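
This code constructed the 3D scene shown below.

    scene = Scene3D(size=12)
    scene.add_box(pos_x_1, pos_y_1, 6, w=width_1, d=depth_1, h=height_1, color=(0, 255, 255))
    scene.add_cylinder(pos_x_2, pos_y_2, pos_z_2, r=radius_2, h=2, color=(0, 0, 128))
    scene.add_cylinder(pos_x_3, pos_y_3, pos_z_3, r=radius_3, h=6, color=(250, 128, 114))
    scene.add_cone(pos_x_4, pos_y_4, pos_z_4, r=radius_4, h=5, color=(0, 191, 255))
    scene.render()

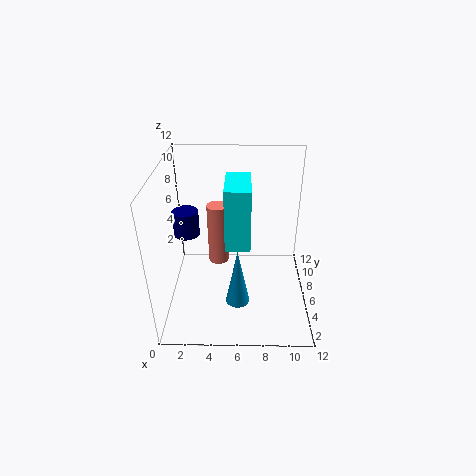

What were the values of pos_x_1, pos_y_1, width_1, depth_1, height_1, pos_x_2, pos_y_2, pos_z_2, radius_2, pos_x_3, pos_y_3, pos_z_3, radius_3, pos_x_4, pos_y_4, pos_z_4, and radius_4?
pos_x_1 = 5
pos_y_1 = 4
width_1 = 2
depth_1 = 4
height_1 = 5
pos_x_2 = 2
pos_y_2 = 5
pos_z_2 = 7
radius_2 = 1
pos_x_3 = 4
pos_y_3 = 10
pos_z_3 = 1
radius_3 = 1
pos_x_4 = 6
pos_y_4 = 4
pos_z_4 = 1
radius_4 = 1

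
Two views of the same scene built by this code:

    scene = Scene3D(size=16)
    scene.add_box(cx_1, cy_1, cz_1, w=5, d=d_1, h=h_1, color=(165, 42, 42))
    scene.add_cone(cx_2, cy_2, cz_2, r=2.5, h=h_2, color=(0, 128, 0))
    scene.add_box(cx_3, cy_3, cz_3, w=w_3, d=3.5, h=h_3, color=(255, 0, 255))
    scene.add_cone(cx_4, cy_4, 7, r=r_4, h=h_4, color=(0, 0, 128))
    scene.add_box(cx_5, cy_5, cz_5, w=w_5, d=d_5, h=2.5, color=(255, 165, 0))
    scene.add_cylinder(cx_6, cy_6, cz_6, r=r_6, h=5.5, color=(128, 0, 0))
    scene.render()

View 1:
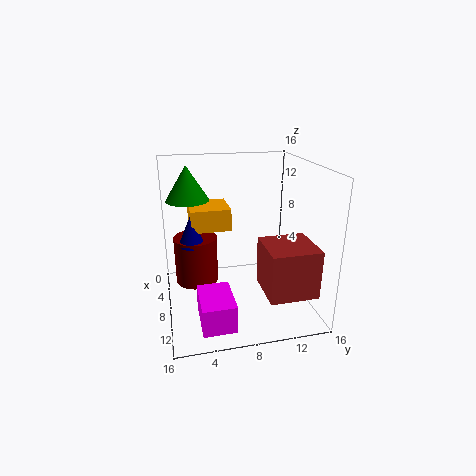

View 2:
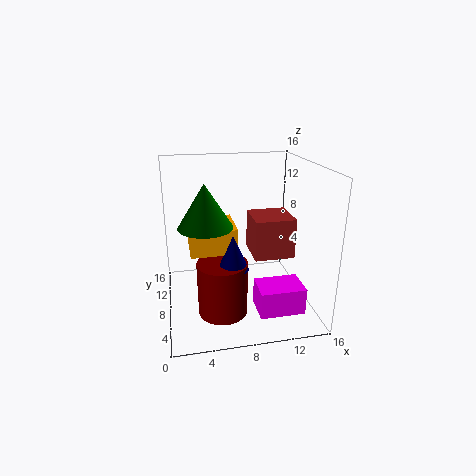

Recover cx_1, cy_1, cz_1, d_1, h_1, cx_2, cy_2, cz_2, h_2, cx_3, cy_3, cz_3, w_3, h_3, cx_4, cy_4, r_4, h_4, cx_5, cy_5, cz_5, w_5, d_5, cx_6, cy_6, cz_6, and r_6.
cx_1 = 10.5; cy_1 = 9.5; cz_1 = 4; d_1 = 5; h_1 = 5; cx_2 = 4; cy_2 = 3; cz_2 = 11.5; h_2 = 4; cx_3 = 9.5; cy_3 = 3; cz_3 = 0.5; w_3 = 5; h_3 = 3; cx_4 = 6.5; cy_4 = 3; r_4 = 1.5; h_4 = 3.5; cx_5 = 2.5; cy_5 = 3; cz_5 = 8.5; w_5 = 4.5; d_5 = 4.5; cx_6 = 5.5; cy_6 = 3.5; cz_6 = 2; r_6 = 2.5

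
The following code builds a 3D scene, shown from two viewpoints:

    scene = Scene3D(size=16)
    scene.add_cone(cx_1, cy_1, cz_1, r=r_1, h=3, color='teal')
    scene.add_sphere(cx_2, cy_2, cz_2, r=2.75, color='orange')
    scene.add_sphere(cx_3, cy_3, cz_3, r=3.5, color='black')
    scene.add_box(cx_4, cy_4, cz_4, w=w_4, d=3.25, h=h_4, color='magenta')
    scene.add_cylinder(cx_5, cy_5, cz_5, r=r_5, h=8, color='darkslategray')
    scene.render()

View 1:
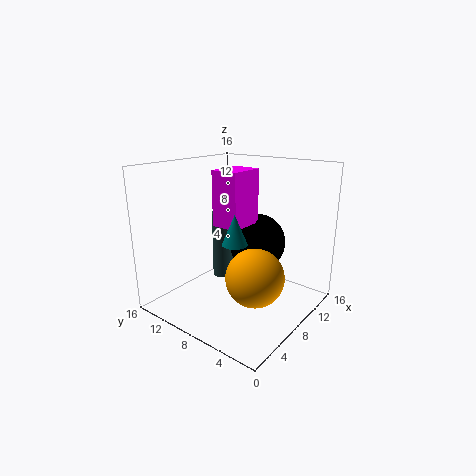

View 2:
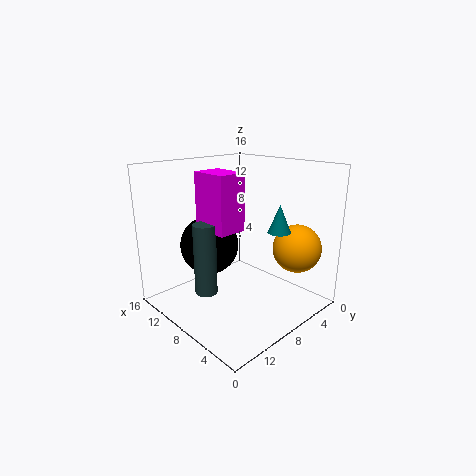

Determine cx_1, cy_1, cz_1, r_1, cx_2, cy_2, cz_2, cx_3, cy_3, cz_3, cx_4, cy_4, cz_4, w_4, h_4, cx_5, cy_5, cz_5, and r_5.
cx_1 = 4.25
cy_1 = 5.5
cz_1 = 9
r_1 = 1.25
cx_2 = 3.75
cy_2 = 2.75
cz_2 = 6.5
cx_3 = 12.5
cy_3 = 8.5
cz_3 = 6
cx_4 = 7.25
cy_4 = 7.75
cz_4 = 9
w_4 = 4.25
h_4 = 6.25
cx_5 = 9.5
cy_5 = 11.5
cz_5 = 2
r_5 = 1.25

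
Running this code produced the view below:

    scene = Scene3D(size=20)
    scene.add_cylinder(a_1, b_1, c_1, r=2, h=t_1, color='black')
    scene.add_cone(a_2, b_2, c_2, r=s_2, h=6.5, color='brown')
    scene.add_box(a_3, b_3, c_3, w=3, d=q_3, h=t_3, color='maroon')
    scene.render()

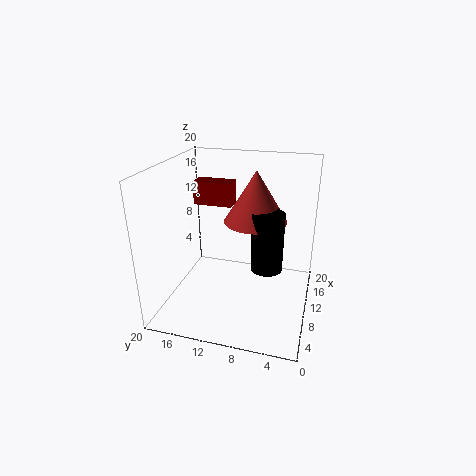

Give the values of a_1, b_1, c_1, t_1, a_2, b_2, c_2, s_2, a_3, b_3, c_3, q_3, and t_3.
a_1 = 6.5, b_1 = 5.25, c_1 = 8, t_1 = 7.5, a_2 = 8.5, b_2 = 7.25, c_2 = 13.5, s_2 = 4, a_3 = 16.5, b_3 = 13, c_3 = 11.75, q_3 = 6.25, t_3 = 3.75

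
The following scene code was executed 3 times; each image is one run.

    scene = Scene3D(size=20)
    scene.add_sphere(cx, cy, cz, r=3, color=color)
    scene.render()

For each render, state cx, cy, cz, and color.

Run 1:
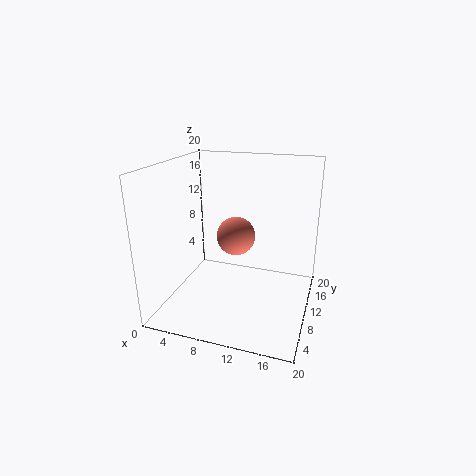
cx = 8, cy = 15, cz = 8, color = 'salmon'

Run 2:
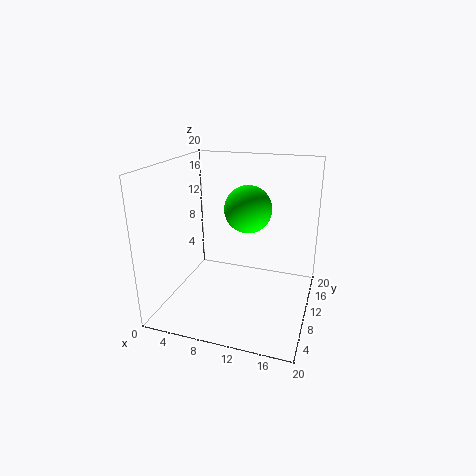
cx = 12, cy = 8, cz = 15, color = 'lime'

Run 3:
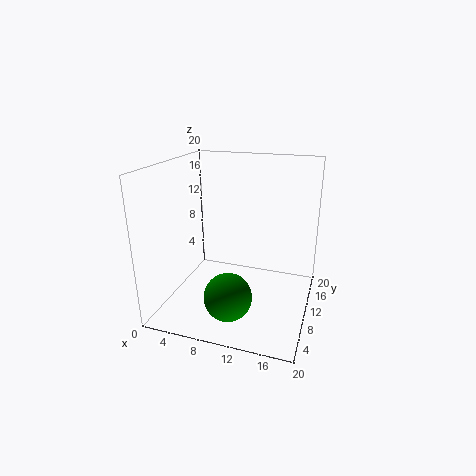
cx = 11, cy = 3, cz = 5, color = 'green'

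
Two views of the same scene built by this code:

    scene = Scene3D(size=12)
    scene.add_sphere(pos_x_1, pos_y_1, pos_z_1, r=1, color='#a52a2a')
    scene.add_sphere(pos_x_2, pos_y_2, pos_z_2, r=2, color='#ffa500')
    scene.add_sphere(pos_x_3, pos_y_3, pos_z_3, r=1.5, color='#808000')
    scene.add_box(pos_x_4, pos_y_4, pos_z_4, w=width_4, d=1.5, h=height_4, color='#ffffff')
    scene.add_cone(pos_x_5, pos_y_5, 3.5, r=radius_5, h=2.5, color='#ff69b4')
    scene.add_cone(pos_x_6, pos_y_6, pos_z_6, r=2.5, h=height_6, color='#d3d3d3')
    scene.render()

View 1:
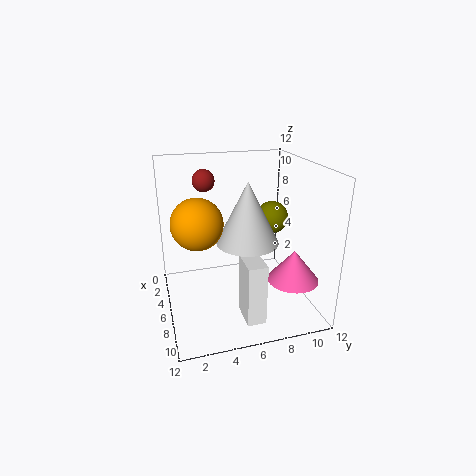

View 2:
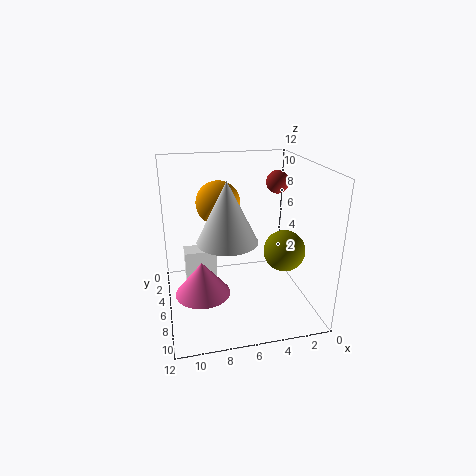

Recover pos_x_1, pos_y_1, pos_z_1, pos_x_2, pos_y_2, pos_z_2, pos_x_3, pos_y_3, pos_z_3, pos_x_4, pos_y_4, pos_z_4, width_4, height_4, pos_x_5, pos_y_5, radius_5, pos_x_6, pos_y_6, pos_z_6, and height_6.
pos_x_1 = 2, pos_y_1 = 4, pos_z_1 = 10, pos_x_2 = 7, pos_y_2 = 2.5, pos_z_2 = 8, pos_x_3 = 3.5, pos_y_3 = 10, pos_z_3 = 6.5, pos_x_4 = 8, pos_y_4 = 5.5, pos_z_4 = 0.5, width_4 = 2.5, height_4 = 5, pos_x_5 = 9.5, pos_y_5 = 9.5, radius_5 = 2, pos_x_6 = 7, pos_y_6 = 6.5, pos_z_6 = 6, height_6 = 5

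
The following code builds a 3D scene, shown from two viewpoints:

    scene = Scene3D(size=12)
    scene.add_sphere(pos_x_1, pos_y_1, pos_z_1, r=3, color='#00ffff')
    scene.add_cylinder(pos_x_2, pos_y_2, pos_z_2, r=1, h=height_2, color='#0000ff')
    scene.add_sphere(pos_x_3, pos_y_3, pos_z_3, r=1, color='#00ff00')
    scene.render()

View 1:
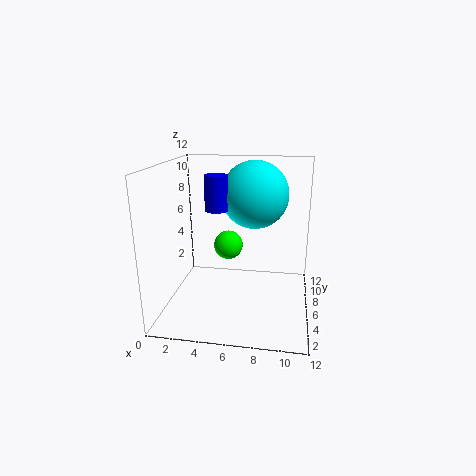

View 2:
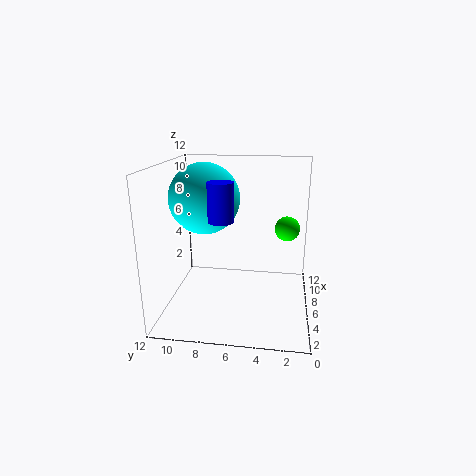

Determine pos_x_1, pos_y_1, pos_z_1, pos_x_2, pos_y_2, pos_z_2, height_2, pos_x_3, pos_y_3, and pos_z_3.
pos_x_1 = 7
pos_y_1 = 9
pos_z_1 = 9
pos_x_2 = 4
pos_y_2 = 7
pos_z_2 = 8
height_2 = 3
pos_x_3 = 6
pos_y_3 = 2
pos_z_3 = 7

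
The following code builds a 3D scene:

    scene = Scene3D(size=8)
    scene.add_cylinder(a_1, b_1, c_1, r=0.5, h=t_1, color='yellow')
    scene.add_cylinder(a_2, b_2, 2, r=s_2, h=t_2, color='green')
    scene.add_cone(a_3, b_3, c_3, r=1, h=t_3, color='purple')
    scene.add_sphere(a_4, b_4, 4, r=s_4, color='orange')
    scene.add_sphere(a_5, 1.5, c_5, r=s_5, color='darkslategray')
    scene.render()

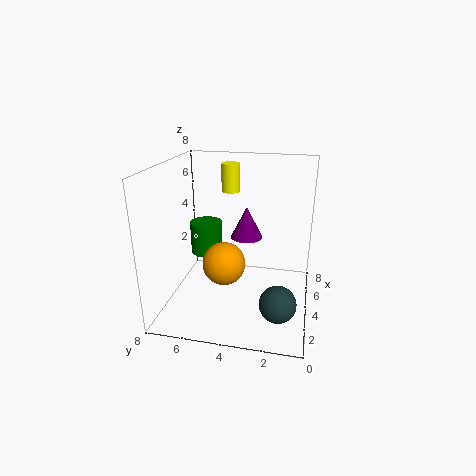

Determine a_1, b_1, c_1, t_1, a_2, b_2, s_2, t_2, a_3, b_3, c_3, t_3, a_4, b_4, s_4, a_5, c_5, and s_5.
a_1 = 4.5; b_1 = 4.5; c_1 = 6.5; t_1 = 1.5; a_2 = 6; b_2 = 6.5; s_2 = 1; t_2 = 2; a_3 = 6.5; b_3 = 4; c_3 = 3; t_3 = 2; a_4 = 1; b_4 = 4; s_4 = 1; a_5 = 2.5; c_5 = 1; s_5 = 1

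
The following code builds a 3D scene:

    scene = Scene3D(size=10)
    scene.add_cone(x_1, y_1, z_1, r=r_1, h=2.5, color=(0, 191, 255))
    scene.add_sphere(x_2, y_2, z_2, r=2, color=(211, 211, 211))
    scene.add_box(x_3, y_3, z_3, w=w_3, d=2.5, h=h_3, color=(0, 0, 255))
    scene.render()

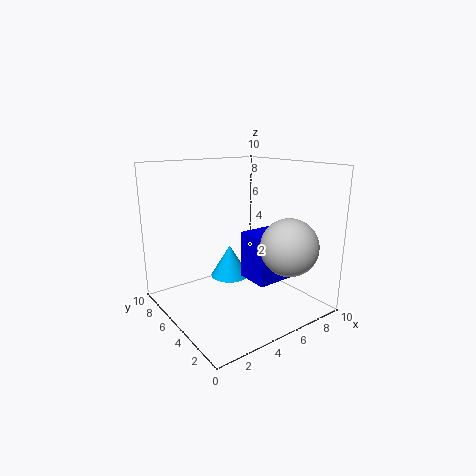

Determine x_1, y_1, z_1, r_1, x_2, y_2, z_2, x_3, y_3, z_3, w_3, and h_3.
x_1 = 6
y_1 = 7.5
z_1 = 1
r_1 = 1.5
x_2 = 7.5
y_2 = 2.5
z_2 = 4.5
x_3 = 6
y_3 = 3.5
z_3 = 1.5
w_3 = 3
h_3 = 3.5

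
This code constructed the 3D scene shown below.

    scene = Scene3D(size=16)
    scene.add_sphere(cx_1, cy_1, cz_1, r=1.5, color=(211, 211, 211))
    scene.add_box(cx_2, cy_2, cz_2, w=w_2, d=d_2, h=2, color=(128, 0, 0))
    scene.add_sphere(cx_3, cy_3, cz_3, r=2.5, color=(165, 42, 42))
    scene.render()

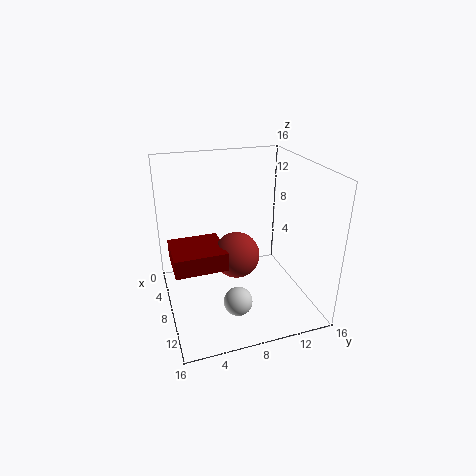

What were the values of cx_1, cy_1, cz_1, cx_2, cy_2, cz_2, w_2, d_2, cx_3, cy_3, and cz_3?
cx_1 = 12.5, cy_1 = 6.5, cz_1 = 3, cx_2 = 6, cy_2 = 0.5, cz_2 = 6, w_2 = 5, d_2 = 5.5, cx_3 = 9, cy_3 = 7.5, cz_3 = 6.5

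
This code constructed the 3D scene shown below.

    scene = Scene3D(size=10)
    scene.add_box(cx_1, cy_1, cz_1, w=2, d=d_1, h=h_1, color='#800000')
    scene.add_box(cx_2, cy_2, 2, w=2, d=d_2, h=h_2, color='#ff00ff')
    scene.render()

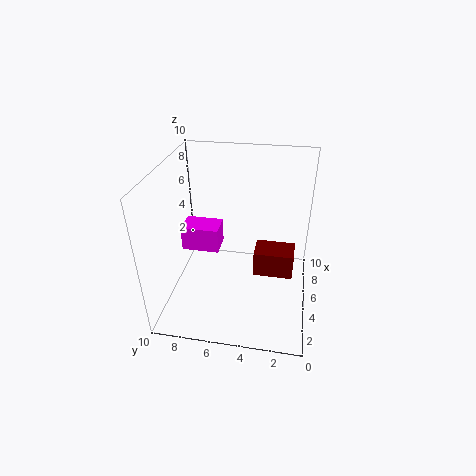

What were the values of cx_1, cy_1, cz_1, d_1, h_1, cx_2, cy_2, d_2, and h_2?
cx_1 = 6, cy_1 = 1, cz_1 = 1, d_1 = 3, h_1 = 2, cx_2 = 7, cy_2 = 7, d_2 = 3, h_2 = 2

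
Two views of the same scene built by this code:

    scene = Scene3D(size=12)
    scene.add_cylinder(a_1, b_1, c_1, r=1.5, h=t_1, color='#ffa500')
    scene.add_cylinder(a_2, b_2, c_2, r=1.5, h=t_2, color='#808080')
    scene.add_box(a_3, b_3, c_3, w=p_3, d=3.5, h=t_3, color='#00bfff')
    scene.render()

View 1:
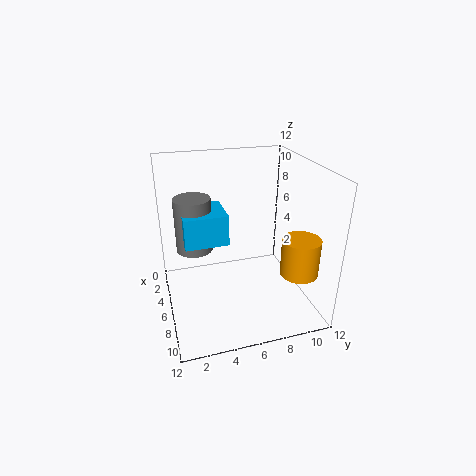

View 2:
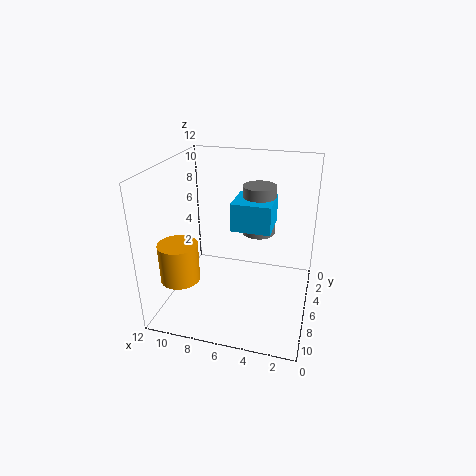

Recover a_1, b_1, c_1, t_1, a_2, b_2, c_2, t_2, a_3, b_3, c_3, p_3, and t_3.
a_1 = 9.5; b_1 = 10; c_1 = 4; t_1 = 3; a_2 = 5; b_2 = 2.5; c_2 = 5; t_2 = 4.5; a_3 = 3.5; b_3 = 1.5; c_3 = 6; p_3 = 3.5; t_3 = 2.5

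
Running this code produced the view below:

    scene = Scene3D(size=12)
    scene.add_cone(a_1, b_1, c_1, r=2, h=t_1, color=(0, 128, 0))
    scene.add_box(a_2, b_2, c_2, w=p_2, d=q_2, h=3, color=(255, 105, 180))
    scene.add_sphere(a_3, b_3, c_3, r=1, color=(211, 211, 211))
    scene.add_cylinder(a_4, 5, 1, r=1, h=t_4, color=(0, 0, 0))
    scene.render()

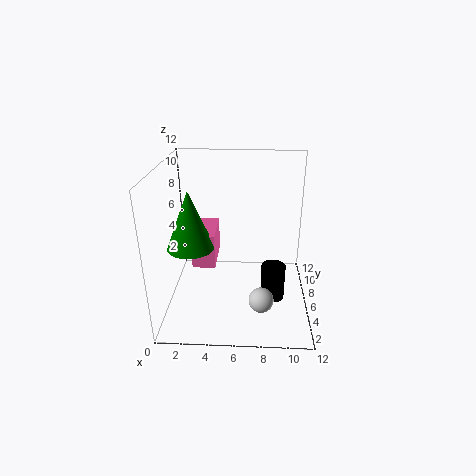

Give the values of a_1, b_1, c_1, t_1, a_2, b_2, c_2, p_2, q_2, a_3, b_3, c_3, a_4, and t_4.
a_1 = 2, b_1 = 6, c_1 = 5, t_1 = 5, a_2 = 2, b_2 = 6, c_2 = 3, p_2 = 2, q_2 = 4, a_3 = 8, b_3 = 3, c_3 = 2, a_4 = 9, t_4 = 3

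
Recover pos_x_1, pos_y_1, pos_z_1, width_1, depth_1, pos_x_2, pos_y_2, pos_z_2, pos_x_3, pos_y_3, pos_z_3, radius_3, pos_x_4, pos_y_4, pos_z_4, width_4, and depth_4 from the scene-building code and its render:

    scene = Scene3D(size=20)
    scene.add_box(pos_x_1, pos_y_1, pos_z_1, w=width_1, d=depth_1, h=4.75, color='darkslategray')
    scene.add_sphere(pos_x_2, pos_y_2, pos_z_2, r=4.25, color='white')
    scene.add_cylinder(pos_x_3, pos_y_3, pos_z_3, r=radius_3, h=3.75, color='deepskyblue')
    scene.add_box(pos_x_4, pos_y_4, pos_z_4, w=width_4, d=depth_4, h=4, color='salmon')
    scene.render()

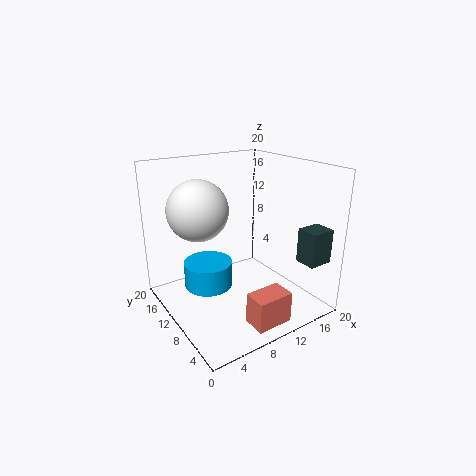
pos_x_1 = 16.25; pos_y_1 = 1.75; pos_z_1 = 7; width_1 = 3.5; depth_1 = 3; pos_x_2 = 5.75; pos_y_2 = 13.5; pos_z_2 = 13.75; pos_x_3 = 6.75; pos_y_3 = 13; pos_z_3 = 2.25; radius_3 = 3.5; pos_x_4 = 6.75; pos_y_4 = 0.25; pos_z_4 = 1.75; width_4 = 4.75; depth_4 = 3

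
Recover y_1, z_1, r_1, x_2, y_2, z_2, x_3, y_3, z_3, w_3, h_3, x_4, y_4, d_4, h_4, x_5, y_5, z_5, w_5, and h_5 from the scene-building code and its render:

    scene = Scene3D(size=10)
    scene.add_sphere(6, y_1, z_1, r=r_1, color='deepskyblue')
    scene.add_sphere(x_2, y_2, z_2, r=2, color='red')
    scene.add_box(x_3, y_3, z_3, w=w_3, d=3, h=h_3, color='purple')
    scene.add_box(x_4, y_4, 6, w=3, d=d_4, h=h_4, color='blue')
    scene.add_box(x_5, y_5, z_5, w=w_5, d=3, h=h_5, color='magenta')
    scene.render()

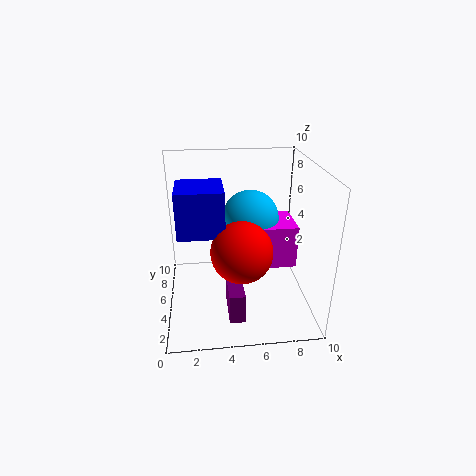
y_1 = 6, z_1 = 6, r_1 = 2, x_2 = 5, y_2 = 3, z_2 = 5, x_3 = 4, y_3 = 1, z_3 = 1, w_3 = 1, h_3 = 2, x_4 = 1, y_4 = 3, d_4 = 3, h_4 = 3, x_5 = 6, y_5 = 4, z_5 = 3, w_5 = 3, h_5 = 3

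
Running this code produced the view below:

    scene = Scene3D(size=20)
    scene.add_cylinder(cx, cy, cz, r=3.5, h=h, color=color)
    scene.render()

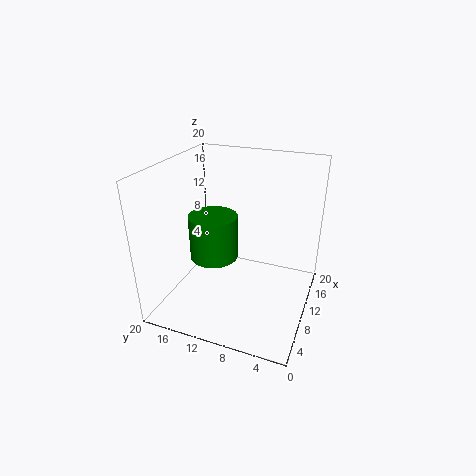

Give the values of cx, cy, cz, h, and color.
cx = 10.5
cy = 14
cz = 6
h = 6.5
color = 'green'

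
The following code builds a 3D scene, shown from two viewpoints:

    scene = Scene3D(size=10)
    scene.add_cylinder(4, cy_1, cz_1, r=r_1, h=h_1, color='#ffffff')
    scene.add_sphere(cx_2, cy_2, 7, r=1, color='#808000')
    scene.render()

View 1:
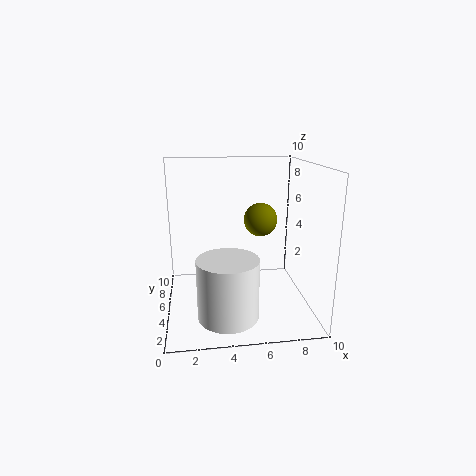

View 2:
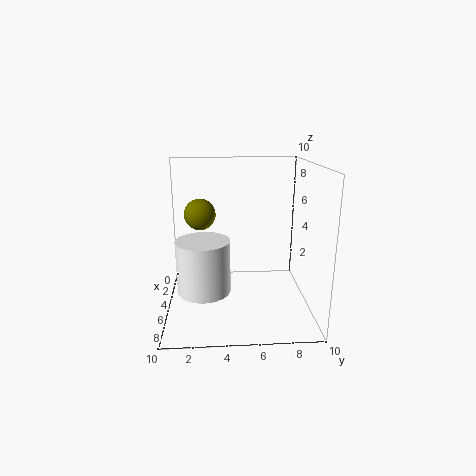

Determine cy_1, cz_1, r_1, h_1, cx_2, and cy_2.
cy_1 = 2.5; cz_1 = 0.5; r_1 = 2; h_1 = 4; cx_2 = 6; cy_2 = 2.5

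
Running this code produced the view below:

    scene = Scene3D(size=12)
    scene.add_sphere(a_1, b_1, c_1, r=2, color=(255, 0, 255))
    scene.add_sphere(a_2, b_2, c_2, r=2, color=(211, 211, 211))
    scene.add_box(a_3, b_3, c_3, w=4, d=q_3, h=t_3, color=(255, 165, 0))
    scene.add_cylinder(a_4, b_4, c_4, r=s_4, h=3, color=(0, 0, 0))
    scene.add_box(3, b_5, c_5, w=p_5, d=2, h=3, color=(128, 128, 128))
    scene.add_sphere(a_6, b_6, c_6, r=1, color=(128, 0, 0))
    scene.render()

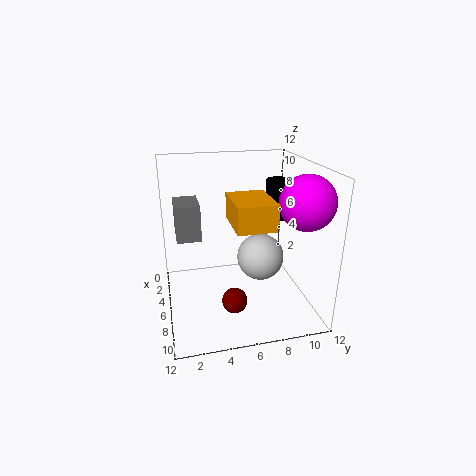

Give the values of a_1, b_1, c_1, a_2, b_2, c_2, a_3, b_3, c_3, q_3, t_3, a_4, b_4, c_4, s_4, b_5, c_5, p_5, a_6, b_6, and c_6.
a_1 = 10
b_1 = 10
c_1 = 10
a_2 = 6
b_2 = 8
c_2 = 4
a_3 = 6
b_3 = 5
c_3 = 8
q_3 = 3
t_3 = 2
a_4 = 7
b_4 = 9
c_4 = 8
s_4 = 1
b_5 = 1
c_5 = 6
p_5 = 3
a_6 = 9
b_6 = 5
c_6 = 2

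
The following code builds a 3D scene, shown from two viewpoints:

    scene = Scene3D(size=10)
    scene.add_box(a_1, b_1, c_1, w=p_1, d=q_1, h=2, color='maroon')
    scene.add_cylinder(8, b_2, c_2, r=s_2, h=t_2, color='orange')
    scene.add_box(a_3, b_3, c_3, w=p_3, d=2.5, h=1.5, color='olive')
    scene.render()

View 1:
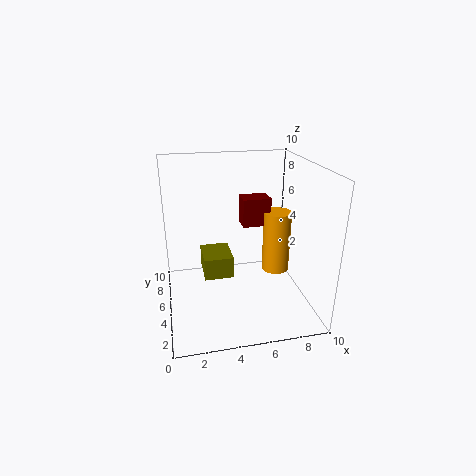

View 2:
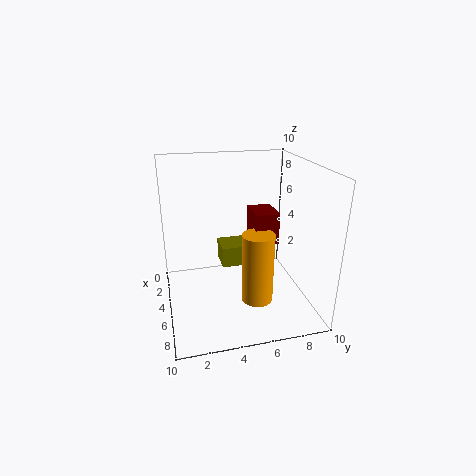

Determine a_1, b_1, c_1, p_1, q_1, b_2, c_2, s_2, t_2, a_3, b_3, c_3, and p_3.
a_1 = 5.5, b_1 = 5.5, c_1 = 5.5, p_1 = 2, q_1 = 1.5, b_2 = 5.5, c_2 = 2, s_2 = 1, t_2 = 4.5, a_3 = 2.5, b_3 = 4, c_3 = 2.5, p_3 = 2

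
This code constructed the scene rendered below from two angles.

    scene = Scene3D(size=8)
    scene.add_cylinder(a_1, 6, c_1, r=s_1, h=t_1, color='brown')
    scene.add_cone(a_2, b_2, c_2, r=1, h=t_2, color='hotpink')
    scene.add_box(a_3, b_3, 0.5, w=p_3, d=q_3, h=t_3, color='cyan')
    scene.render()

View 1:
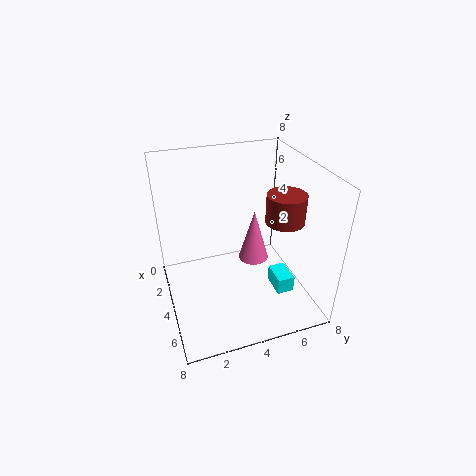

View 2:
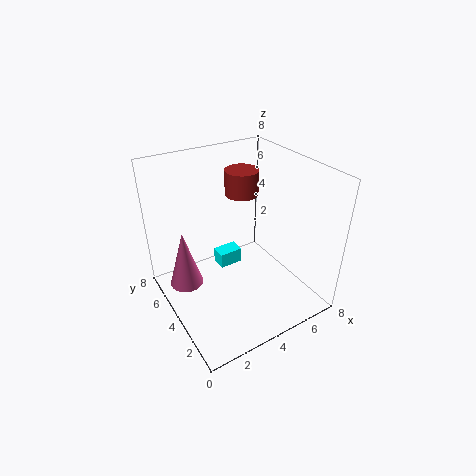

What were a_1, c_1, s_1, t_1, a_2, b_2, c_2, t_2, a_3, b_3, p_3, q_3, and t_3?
a_1 = 5.5
c_1 = 5.5
s_1 = 1
t_1 = 1.5
a_2 = 1.5
b_2 = 6
c_2 = 0.5
t_2 = 3.5
a_3 = 4
b_3 = 6
p_3 = 1.5
q_3 = 1
t_3 = 1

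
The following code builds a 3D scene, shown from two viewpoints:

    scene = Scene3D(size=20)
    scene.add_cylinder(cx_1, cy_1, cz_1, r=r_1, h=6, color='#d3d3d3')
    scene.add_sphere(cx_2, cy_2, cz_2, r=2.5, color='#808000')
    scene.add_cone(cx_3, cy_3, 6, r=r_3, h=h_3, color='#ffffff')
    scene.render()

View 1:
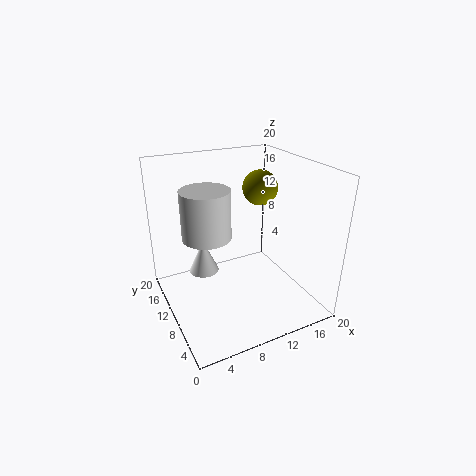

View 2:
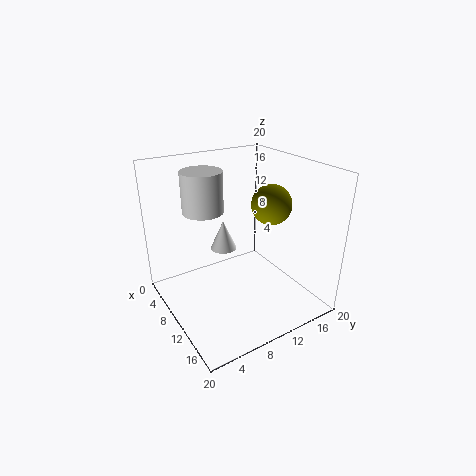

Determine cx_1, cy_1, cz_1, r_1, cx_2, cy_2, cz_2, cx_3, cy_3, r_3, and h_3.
cx_1 = 4.5
cy_1 = 7.5
cz_1 = 12.5
r_1 = 3
cx_2 = 14.5
cy_2 = 12
cz_2 = 16
cx_3 = 5
cy_3 = 10.5
r_3 = 2
h_3 = 4.5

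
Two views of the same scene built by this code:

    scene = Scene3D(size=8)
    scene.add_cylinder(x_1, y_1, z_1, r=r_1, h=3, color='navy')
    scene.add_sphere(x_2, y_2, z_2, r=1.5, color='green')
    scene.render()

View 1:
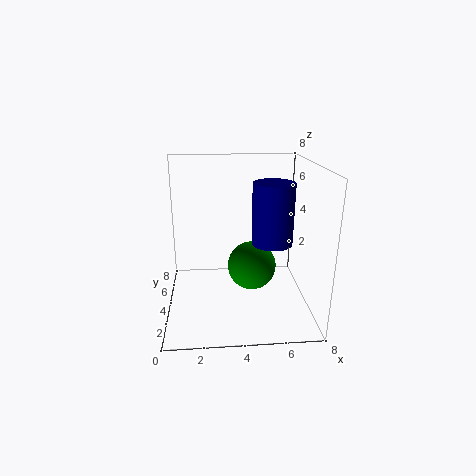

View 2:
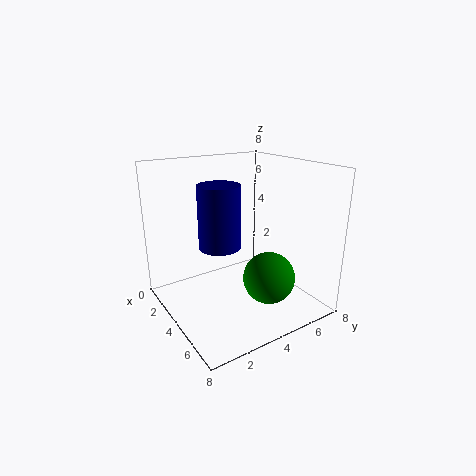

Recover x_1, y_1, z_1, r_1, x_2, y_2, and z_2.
x_1 = 5.5
y_1 = 2
z_1 = 4.5
r_1 = 1
x_2 = 5
y_2 = 5.5
z_2 = 1.5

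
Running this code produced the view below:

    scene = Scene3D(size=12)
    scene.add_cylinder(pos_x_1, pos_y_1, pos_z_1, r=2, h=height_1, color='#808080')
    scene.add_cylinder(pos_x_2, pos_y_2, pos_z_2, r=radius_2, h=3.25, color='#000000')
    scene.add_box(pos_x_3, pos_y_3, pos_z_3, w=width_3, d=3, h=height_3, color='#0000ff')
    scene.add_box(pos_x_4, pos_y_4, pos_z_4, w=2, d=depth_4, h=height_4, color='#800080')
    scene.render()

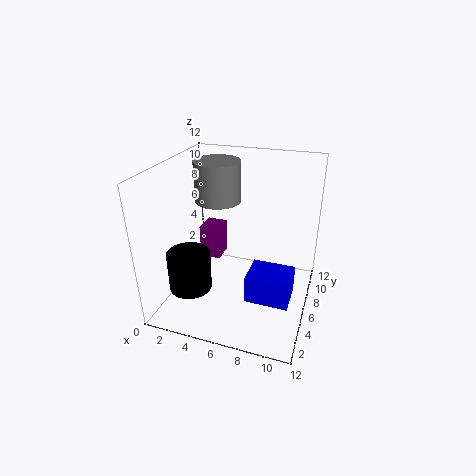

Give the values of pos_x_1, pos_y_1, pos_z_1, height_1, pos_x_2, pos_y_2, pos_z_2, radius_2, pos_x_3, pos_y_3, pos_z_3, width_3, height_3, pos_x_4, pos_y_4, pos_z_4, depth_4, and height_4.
pos_x_1 = 3.5
pos_y_1 = 8
pos_z_1 = 8.25
height_1 = 3.5
pos_x_2 = 2.75
pos_y_2 = 3.25
pos_z_2 = 2.25
radius_2 = 1.75
pos_x_3 = 7
pos_y_3 = 4.75
pos_z_3 = 0.5
width_3 = 3.75
height_3 = 2.5
pos_x_4 = 1
pos_y_4 = 9
pos_z_4 = 1.5
depth_4 = 2.25
height_4 = 3.25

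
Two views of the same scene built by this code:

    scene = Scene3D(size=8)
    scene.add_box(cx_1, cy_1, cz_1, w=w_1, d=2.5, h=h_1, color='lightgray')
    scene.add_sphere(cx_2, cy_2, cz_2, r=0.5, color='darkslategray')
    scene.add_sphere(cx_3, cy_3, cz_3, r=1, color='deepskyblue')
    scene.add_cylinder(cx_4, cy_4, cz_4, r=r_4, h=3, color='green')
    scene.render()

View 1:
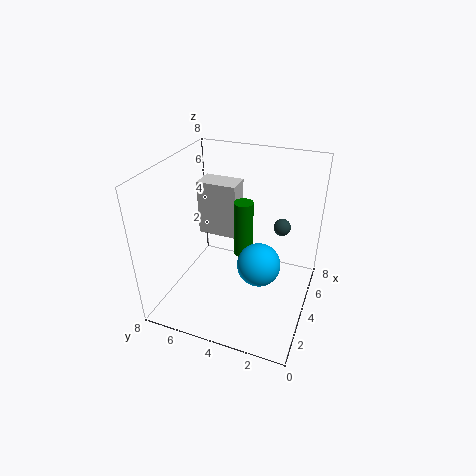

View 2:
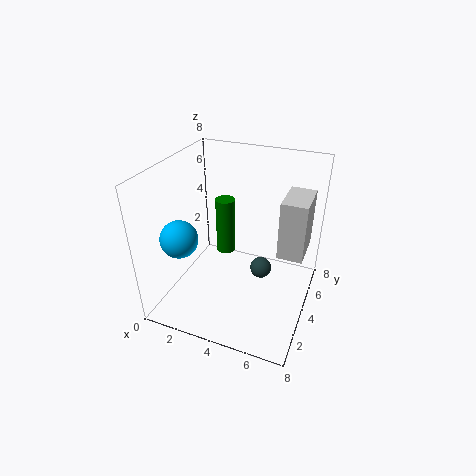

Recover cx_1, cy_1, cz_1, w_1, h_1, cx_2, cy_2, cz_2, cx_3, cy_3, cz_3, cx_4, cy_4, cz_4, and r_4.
cx_1 = 6
cy_1 = 5
cz_1 = 2.5
w_1 = 1.5
h_1 = 3.5
cx_2 = 6
cy_2 = 2
cz_2 = 4
cx_3 = 1.5
cy_3 = 2
cz_3 = 4.5
cx_4 = 3.5
cy_4 = 3.5
cz_4 = 3.5
r_4 = 0.5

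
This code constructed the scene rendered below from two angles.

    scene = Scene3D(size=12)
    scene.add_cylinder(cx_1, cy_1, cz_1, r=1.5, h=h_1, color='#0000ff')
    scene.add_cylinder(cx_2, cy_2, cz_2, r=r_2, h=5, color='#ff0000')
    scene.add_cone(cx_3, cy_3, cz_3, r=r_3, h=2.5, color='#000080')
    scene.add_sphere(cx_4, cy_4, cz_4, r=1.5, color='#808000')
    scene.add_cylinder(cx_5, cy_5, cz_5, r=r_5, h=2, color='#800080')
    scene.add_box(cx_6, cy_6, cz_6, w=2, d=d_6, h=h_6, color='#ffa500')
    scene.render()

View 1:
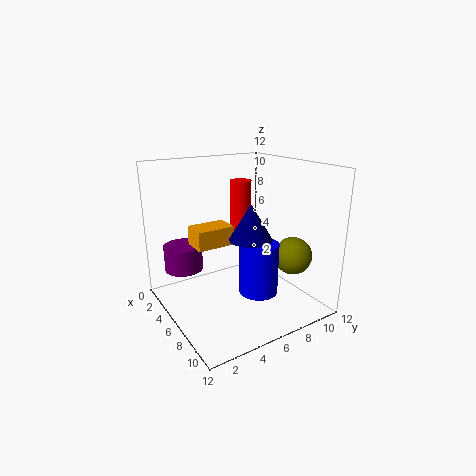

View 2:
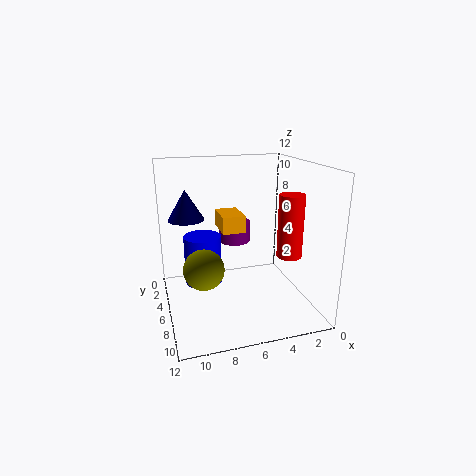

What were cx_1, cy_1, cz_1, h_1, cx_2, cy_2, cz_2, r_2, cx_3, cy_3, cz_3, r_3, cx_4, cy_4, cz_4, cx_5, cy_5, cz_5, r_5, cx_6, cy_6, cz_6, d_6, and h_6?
cx_1 = 9
cy_1 = 6
cz_1 = 2.5
h_1 = 4
cx_2 = 2.5
cy_2 = 8.5
cz_2 = 5
r_2 = 1
cx_3 = 10
cy_3 = 4.5
cz_3 = 7.5
r_3 = 1.5
cx_4 = 9.5
cy_4 = 9
cz_4 = 5
cx_5 = 5
cy_5 = 1.5
cz_5 = 4
r_5 = 1.5
cx_6 = 5
cy_6 = 2
cz_6 = 6
d_6 = 3
h_6 = 1.5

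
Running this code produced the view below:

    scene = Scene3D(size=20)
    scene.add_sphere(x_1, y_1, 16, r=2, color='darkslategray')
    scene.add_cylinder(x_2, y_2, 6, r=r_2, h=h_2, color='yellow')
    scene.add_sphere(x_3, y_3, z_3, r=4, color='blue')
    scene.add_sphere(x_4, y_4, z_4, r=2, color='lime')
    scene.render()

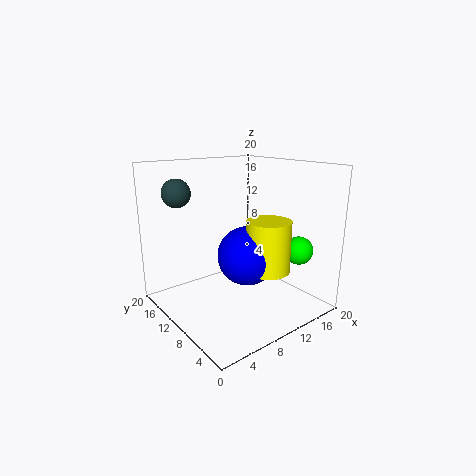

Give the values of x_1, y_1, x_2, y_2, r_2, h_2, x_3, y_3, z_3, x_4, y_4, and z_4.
x_1 = 4; y_1 = 16; x_2 = 12; y_2 = 6; r_2 = 3; h_2 = 7; x_3 = 10; y_3 = 8; z_3 = 8; x_4 = 17; y_4 = 5; z_4 = 8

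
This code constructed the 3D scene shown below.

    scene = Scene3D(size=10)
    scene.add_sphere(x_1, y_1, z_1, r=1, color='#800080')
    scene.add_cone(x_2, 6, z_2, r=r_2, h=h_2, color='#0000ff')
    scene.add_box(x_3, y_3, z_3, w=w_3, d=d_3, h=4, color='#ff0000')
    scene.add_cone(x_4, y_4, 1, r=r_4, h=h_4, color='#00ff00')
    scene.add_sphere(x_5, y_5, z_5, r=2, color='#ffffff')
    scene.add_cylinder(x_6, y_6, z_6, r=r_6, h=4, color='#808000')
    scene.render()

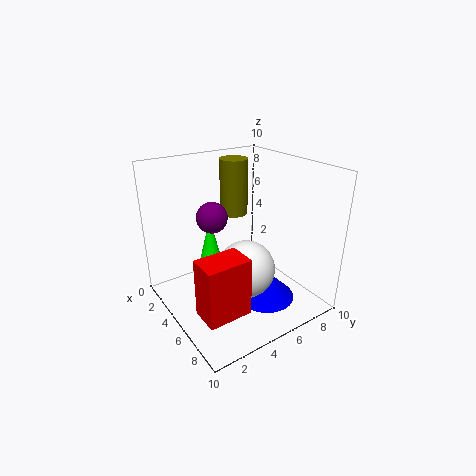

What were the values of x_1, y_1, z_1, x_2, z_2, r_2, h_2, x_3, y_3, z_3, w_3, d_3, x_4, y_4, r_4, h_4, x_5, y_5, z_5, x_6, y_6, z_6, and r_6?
x_1 = 5; y_1 = 3; z_1 = 7; x_2 = 7; z_2 = 1; r_2 = 2; h_2 = 2; x_3 = 6; y_3 = 1; z_3 = 1; w_3 = 2; d_3 = 3; x_4 = 1; y_4 = 5; r_4 = 1; h_4 = 4; x_5 = 6; y_5 = 5; z_5 = 3; x_6 = 3; y_6 = 6; z_6 = 6; r_6 = 1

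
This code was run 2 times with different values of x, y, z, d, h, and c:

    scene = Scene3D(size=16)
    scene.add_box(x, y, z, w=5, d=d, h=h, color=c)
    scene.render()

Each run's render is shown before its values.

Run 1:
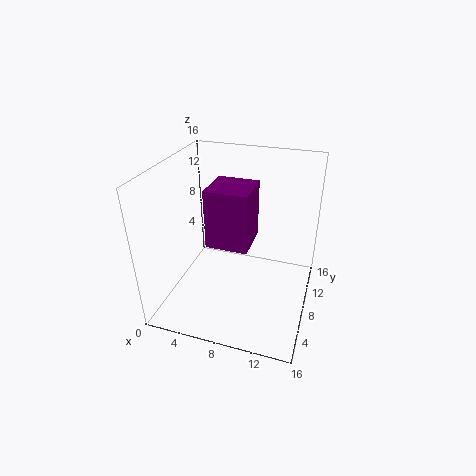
x = 4
y = 8
z = 6
d = 5
h = 7
c = 'purple'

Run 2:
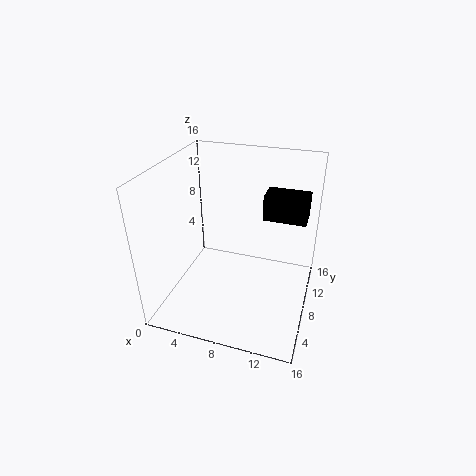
x = 10
y = 11
z = 9
d = 3
h = 3
c = 'black'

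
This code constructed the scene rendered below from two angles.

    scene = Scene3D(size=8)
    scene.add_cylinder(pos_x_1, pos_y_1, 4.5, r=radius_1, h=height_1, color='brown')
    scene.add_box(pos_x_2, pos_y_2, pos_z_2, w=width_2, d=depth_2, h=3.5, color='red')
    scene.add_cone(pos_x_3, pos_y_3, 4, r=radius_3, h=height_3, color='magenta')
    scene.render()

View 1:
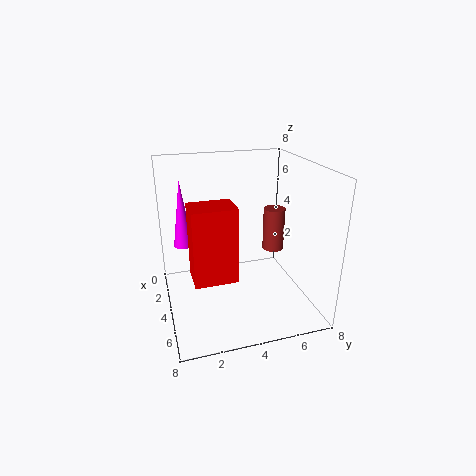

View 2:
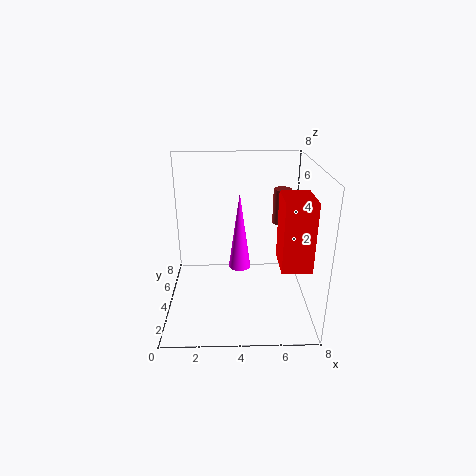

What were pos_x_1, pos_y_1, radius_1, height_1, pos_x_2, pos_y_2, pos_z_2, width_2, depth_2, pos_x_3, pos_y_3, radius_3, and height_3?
pos_x_1 = 6.5; pos_y_1 = 5; radius_1 = 0.5; height_1 = 2; pos_x_2 = 6; pos_y_2 = 1; pos_z_2 = 3.5; width_2 = 1.5; depth_2 = 2; pos_x_3 = 4; pos_y_3 = 1; radius_3 = 0.5; height_3 = 3.5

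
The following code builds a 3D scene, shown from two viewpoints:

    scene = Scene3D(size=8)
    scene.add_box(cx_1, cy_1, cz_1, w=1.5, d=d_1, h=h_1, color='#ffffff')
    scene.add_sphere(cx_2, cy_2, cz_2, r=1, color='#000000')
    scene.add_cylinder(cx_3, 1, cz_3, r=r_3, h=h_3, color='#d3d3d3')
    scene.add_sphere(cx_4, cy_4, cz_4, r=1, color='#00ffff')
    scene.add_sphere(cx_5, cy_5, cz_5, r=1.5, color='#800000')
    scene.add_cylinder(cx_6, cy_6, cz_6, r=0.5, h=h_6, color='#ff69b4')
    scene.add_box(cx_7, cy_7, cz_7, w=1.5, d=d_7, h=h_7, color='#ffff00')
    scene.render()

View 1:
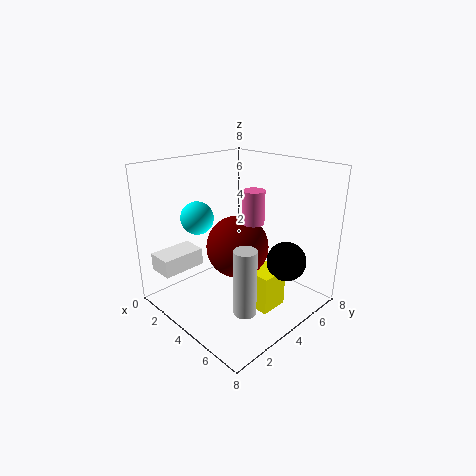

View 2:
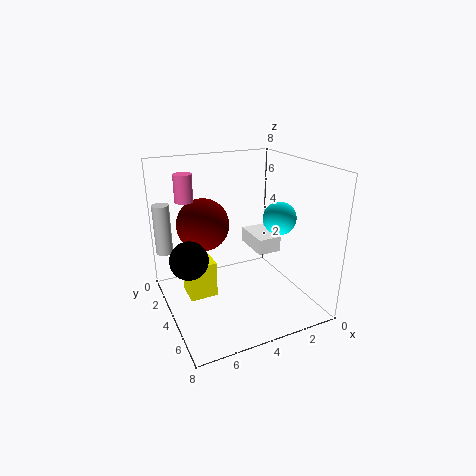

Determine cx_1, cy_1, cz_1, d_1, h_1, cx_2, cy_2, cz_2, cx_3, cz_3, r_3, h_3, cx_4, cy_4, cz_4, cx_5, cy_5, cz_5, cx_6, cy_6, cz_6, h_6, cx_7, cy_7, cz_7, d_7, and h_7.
cx_1 = 0.5; cy_1 = 0.5; cz_1 = 2; d_1 = 2.5; h_1 = 1; cx_2 = 7; cy_2 = 4.5; cz_2 = 3.5; cx_3 = 7.5; cz_3 = 2.5; r_3 = 0.5; h_3 = 3; cx_4 = 1; cy_4 = 3.5; cz_4 = 4.5; cx_5 = 5.5; cy_5 = 2.5; cz_5 = 4.5; cx_6 = 6.5; cy_6 = 2.5; cz_6 = 6; h_6 = 1.5; cx_7 = 5.5; cy_7 = 3; cz_7 = 1; d_7 = 1.5; h_7 = 2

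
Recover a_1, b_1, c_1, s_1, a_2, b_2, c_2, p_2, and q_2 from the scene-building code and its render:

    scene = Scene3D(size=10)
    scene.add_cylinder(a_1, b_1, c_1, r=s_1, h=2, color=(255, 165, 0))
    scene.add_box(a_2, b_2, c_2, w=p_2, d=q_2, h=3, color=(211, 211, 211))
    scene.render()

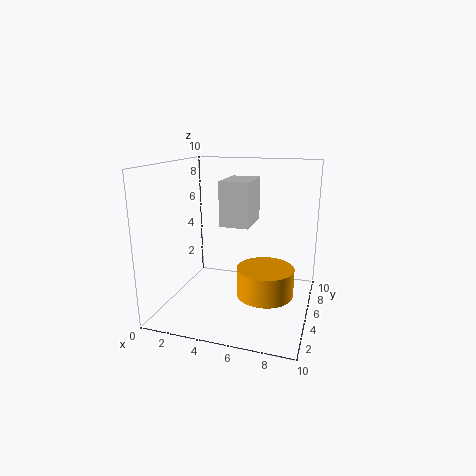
a_1 = 7; b_1 = 5; c_1 = 1; s_1 = 2; a_2 = 4; b_2 = 4; c_2 = 6; p_2 = 2; q_2 = 3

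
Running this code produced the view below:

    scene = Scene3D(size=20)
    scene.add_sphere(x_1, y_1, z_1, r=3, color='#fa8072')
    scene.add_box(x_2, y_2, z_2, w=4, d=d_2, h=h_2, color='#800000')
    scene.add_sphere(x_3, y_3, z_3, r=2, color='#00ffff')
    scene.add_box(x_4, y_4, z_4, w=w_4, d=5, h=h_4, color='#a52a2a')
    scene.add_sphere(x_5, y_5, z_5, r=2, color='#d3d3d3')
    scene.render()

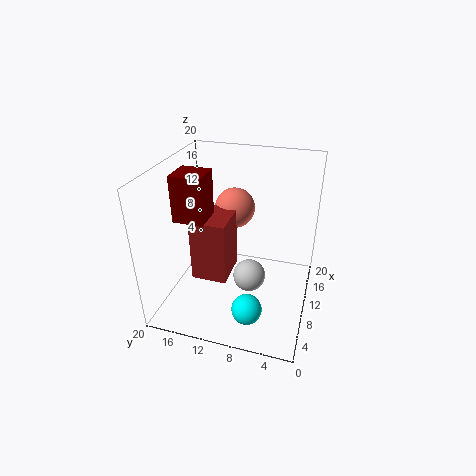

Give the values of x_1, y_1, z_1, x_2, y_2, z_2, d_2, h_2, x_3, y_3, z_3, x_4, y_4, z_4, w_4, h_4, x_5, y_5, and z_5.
x_1 = 15
y_1 = 12
z_1 = 12
x_2 = 5
y_2 = 13
z_2 = 14
d_2 = 4
h_2 = 6
x_3 = 4
y_3 = 7
z_3 = 3
x_4 = 7
y_4 = 11
z_4 = 4
w_4 = 6
h_4 = 9
x_5 = 5
y_5 = 7
z_5 = 8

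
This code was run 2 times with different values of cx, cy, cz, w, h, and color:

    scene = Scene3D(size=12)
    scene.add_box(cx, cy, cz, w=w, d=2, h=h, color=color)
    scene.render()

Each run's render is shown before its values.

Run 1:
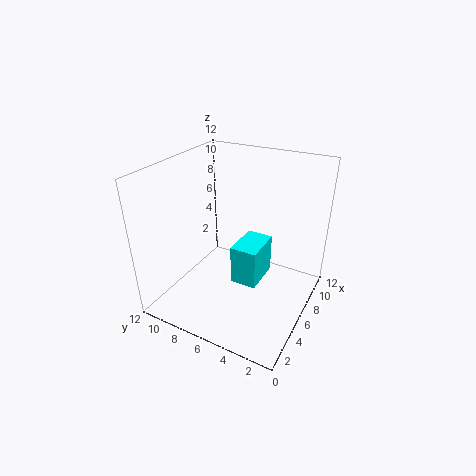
cx = 3, cy = 3, cz = 4, w = 3, h = 3, color = 'cyan'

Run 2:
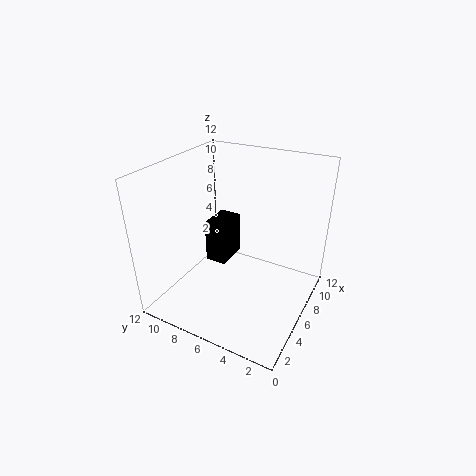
cx = 7, cy = 8, cz = 2, w = 3, h = 4, color = 'black'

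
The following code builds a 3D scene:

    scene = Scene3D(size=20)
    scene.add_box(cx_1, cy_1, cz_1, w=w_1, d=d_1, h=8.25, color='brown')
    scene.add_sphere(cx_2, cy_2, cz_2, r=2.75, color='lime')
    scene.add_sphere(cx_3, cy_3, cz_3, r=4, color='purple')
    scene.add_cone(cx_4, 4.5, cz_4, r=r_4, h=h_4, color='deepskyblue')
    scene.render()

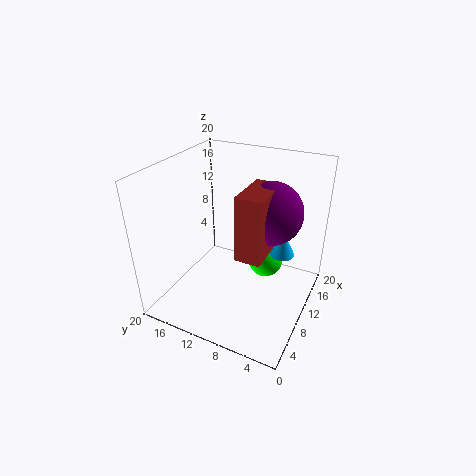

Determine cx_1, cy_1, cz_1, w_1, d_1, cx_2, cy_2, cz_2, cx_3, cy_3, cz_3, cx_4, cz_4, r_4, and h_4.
cx_1 = 4.5
cy_1 = 4.5
cz_1 = 10.5
w_1 = 6.25
d_1 = 3.25
cx_2 = 16.5
cy_2 = 8.25
cz_2 = 2.75
cx_3 = 9.75
cy_3 = 5.25
cz_3 = 15
cx_4 = 13.25
cz_4 = 7
r_4 = 1.75
h_4 = 3.75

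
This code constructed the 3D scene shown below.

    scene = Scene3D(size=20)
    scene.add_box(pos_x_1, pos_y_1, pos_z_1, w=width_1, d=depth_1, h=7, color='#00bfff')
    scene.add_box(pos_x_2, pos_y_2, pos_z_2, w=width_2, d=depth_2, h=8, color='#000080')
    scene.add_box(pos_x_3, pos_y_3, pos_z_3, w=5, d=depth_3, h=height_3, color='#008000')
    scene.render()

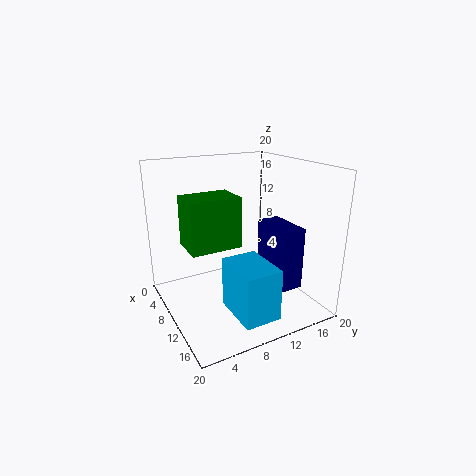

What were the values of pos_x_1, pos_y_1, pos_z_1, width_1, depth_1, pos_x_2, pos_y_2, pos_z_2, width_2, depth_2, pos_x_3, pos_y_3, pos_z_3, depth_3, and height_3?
pos_x_1 = 11
pos_y_1 = 7
pos_z_1 = 1
width_1 = 7
depth_1 = 5
pos_x_2 = 12
pos_y_2 = 12
pos_z_2 = 5
width_2 = 6
depth_2 = 3
pos_x_3 = 6
pos_y_3 = 3
pos_z_3 = 9
depth_3 = 7
height_3 = 7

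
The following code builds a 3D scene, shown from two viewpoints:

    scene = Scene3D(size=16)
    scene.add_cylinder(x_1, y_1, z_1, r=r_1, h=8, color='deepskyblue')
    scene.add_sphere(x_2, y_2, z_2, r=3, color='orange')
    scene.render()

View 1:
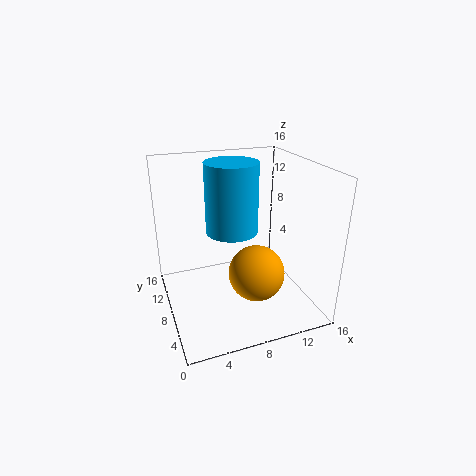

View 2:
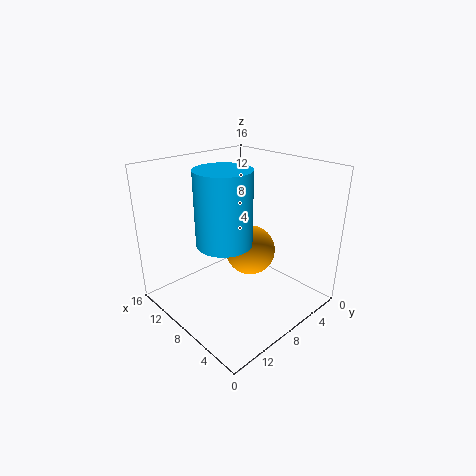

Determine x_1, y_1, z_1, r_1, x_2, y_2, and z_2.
x_1 = 8
y_1 = 10
z_1 = 8
r_1 = 3
x_2 = 9
y_2 = 5
z_2 = 5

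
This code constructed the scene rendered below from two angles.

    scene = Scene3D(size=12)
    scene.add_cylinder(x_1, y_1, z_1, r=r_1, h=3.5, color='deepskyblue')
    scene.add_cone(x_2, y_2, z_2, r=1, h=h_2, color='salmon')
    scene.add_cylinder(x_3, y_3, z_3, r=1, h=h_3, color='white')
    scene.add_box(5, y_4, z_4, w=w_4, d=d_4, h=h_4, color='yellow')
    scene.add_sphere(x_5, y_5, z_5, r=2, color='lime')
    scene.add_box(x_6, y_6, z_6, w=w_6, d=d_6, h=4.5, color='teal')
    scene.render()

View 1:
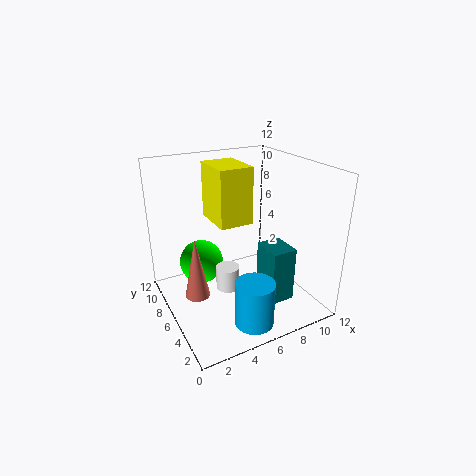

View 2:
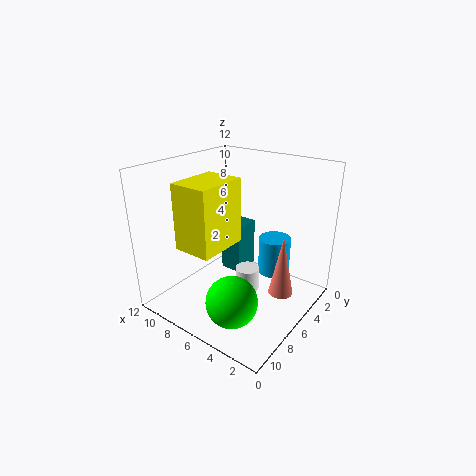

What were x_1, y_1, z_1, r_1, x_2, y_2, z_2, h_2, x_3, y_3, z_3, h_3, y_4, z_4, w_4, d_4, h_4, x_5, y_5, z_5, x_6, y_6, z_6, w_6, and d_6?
x_1 = 5
y_1 = 1.5
z_1 = 1
r_1 = 1.5
x_2 = 2
y_2 = 5.5
z_2 = 2
h_2 = 5
x_3 = 5
y_3 = 6
z_3 = 1.5
h_3 = 2
y_4 = 7
z_4 = 6.5
w_4 = 3
d_4 = 4
h_4 = 5
x_5 = 4
y_5 = 9.5
z_5 = 2.5
x_6 = 7
y_6 = 2
z_6 = 1.5
w_6 = 2
d_6 = 2.5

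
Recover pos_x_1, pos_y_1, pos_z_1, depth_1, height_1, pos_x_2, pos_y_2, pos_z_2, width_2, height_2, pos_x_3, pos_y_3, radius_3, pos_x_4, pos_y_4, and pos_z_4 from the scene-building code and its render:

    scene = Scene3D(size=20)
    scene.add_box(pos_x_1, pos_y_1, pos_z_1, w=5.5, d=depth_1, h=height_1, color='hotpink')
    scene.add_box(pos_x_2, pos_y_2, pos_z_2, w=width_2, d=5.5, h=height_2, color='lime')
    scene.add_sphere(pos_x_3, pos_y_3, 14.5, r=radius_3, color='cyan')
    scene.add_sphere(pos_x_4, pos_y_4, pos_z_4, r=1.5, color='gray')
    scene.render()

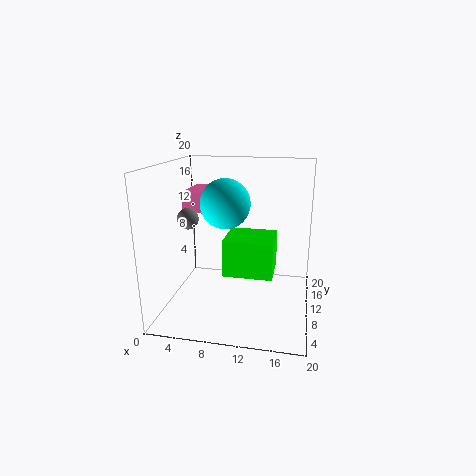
pos_x_1 = 1; pos_y_1 = 12.5; pos_z_1 = 12.5; depth_1 = 7; height_1 = 3; pos_x_2 = 9.5; pos_y_2 = 3; pos_z_2 = 7.5; width_2 = 6; height_2 = 4.5; pos_x_3 = 8; pos_y_3 = 11; radius_3 = 3.5; pos_x_4 = 3; pos_y_4 = 9.5; pos_z_4 = 12.5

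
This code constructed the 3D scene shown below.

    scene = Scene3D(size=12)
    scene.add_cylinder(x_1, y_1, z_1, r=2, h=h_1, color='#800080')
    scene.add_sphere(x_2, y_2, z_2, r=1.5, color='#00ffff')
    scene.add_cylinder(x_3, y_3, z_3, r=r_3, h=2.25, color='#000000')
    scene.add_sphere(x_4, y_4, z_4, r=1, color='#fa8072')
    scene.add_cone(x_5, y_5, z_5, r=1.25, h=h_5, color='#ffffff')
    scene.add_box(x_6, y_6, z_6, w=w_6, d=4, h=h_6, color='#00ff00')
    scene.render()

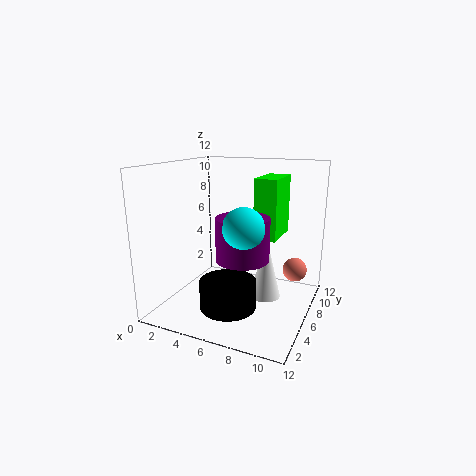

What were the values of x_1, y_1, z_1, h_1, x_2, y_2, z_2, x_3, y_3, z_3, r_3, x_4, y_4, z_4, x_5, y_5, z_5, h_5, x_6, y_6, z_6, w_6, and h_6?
x_1 = 7.5; y_1 = 3.5; z_1 = 5.25; h_1 = 3.25; x_2 = 8; y_2 = 2.5; z_2 = 8; x_3 = 6.25; y_3 = 3.5; z_3 = 1; r_3 = 2.25; x_4 = 10.5; y_4 = 7.75; z_4 = 3.25; x_5 = 8.5; y_5 = 6; z_5 = 1.25; h_5 = 5.25; x_6 = 6.75; y_6 = 7.5; z_6 = 5.5; w_6 = 2; h_6 = 5.25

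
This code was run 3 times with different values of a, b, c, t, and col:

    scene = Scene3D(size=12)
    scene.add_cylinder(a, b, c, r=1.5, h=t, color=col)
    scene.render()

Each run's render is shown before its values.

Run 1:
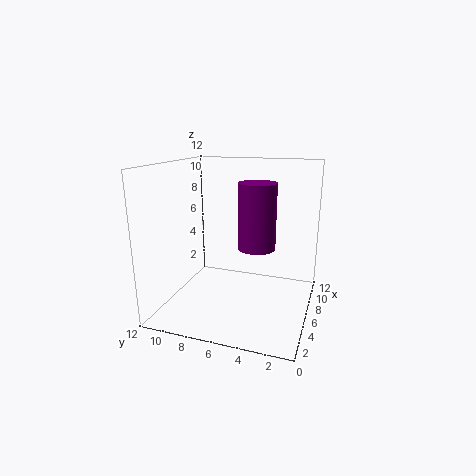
a = 5.5; b = 4.25; c = 5.5; t = 5.25; col = 'purple'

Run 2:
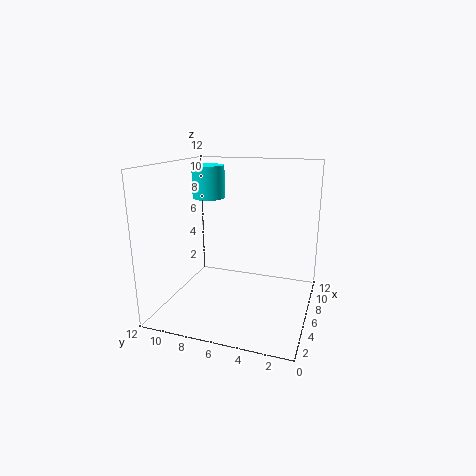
a = 9.25; b = 10; c = 8.5; t = 3; col = 'cyan'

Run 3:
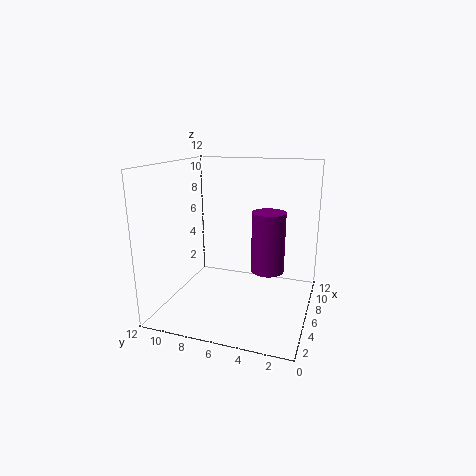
a = 8.5; b = 4; c = 2.25; t = 5.5; col = 'purple'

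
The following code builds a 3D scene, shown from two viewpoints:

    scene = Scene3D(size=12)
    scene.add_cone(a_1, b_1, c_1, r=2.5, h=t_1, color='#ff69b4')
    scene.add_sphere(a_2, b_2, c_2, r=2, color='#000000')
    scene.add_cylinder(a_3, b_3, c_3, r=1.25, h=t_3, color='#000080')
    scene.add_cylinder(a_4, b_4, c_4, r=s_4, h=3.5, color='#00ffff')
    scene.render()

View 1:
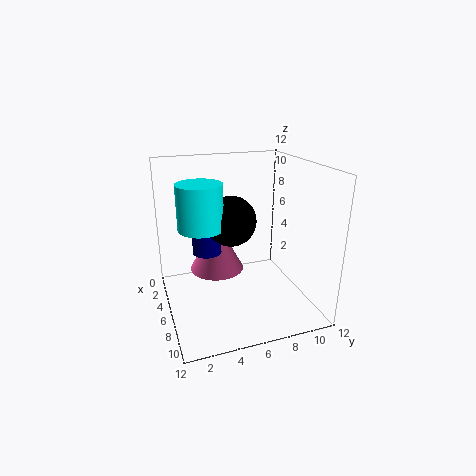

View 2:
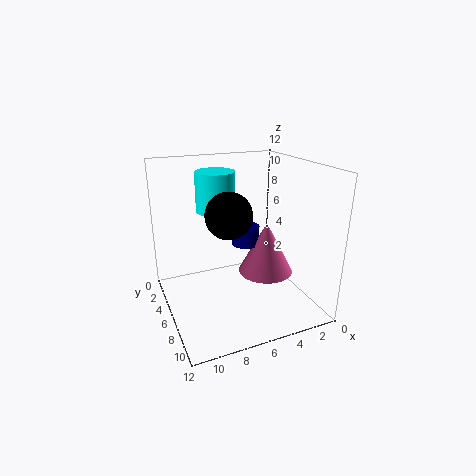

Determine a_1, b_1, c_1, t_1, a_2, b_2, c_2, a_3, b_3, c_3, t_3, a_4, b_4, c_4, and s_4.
a_1 = 2.75; b_1 = 5; c_1 = 1.75; t_1 = 4.75; a_2 = 6.5; b_2 = 5.25; c_2 = 7.75; a_3 = 4.25; b_3 = 3.75; c_3 = 4.25; t_3 = 1.75; a_4 = 6.75; b_4 = 2.75; c_4 = 7.5; s_4 = 1.75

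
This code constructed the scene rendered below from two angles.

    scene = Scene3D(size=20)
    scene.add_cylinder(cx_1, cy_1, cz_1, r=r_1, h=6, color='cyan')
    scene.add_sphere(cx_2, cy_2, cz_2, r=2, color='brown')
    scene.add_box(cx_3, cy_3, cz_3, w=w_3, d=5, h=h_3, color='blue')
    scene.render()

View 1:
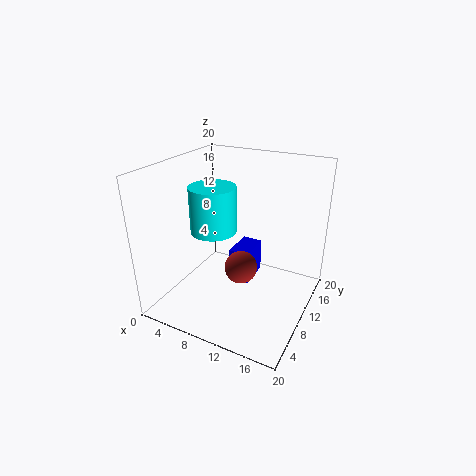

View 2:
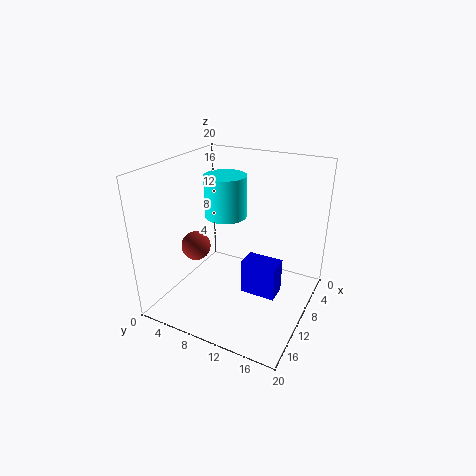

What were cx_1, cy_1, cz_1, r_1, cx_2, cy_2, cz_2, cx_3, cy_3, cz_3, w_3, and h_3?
cx_1 = 8
cy_1 = 7
cz_1 = 12
r_1 = 3
cx_2 = 13
cy_2 = 5
cz_2 = 9
cx_3 = 8
cy_3 = 11
cz_3 = 2
w_3 = 3
h_3 = 5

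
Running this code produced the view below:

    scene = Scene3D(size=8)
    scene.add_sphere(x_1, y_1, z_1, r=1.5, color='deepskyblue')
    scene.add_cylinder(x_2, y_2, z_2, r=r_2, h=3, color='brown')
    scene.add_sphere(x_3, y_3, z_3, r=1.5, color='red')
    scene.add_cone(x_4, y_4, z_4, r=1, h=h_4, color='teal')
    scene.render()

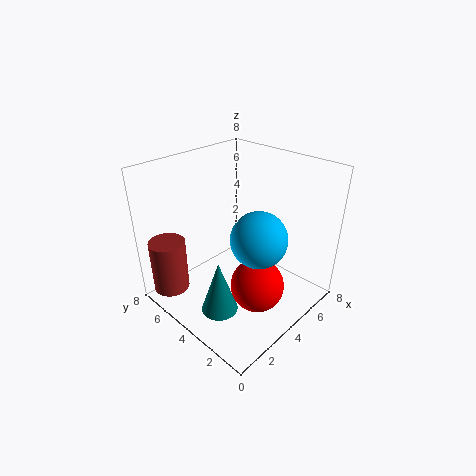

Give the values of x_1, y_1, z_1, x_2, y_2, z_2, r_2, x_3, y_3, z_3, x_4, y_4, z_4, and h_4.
x_1 = 4
y_1 = 2.5
z_1 = 4.5
x_2 = 1
y_2 = 6.5
z_2 = 1
r_2 = 1
x_3 = 4
y_3 = 2.5
z_3 = 1.5
x_4 = 2
y_4 = 3.5
z_4 = 0.5
h_4 = 3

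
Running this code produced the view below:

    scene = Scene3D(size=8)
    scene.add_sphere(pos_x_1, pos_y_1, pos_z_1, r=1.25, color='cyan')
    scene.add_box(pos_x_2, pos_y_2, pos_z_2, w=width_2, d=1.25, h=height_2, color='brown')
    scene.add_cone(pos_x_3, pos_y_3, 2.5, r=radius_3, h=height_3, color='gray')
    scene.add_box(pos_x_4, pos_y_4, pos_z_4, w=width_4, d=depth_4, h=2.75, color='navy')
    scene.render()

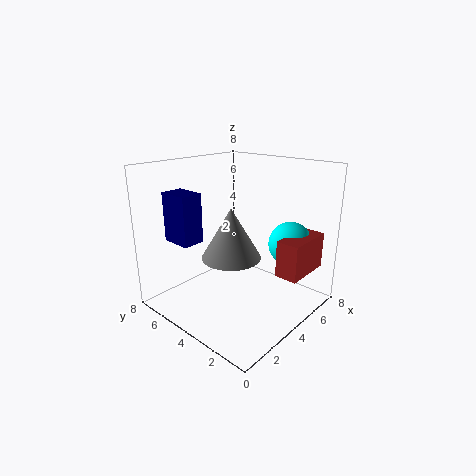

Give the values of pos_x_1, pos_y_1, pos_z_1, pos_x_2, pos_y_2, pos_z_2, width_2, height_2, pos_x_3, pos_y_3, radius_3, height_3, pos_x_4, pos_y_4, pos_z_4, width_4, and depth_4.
pos_x_1 = 6.25; pos_y_1 = 2; pos_z_1 = 3.5; pos_x_2 = 4.5; pos_y_2 = 0.5; pos_z_2 = 2.25; width_2 = 2.75; height_2 = 2; pos_x_3 = 4.25; pos_y_3 = 4.75; radius_3 = 1.75; height_3 = 3; pos_x_4 = 1.5; pos_y_4 = 5.5; pos_z_4 = 3.75; width_4 = 1.25; depth_4 = 1.75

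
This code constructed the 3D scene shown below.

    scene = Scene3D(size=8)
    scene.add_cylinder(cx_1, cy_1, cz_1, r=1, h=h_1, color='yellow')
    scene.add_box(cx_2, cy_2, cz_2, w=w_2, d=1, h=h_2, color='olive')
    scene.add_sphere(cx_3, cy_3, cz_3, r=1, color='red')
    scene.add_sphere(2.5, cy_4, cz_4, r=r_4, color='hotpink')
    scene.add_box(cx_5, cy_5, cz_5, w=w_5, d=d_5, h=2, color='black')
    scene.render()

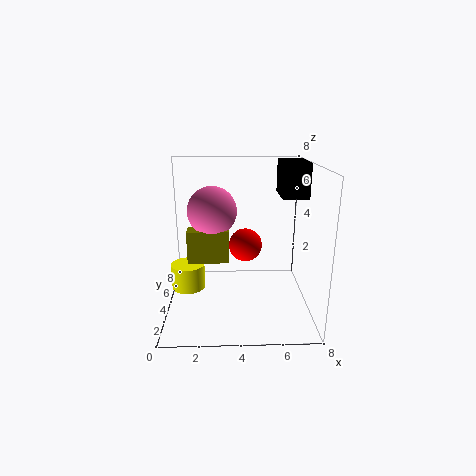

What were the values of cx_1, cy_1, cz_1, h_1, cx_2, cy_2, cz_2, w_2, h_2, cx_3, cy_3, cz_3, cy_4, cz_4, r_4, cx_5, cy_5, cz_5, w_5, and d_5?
cx_1 = 1, cy_1 = 5, cz_1 = 0.5, h_1 = 1.5, cx_2 = 1, cy_2 = 5, cz_2 = 2, w_2 = 2.5, h_2 = 2, cx_3 = 4.5, cy_3 = 5.5, cz_3 = 3, cy_4 = 6, cz_4 = 5, r_4 = 1.5, cx_5 = 6.5, cy_5 = 4.5, cz_5 = 6, w_5 = 1.5, d_5 = 2.5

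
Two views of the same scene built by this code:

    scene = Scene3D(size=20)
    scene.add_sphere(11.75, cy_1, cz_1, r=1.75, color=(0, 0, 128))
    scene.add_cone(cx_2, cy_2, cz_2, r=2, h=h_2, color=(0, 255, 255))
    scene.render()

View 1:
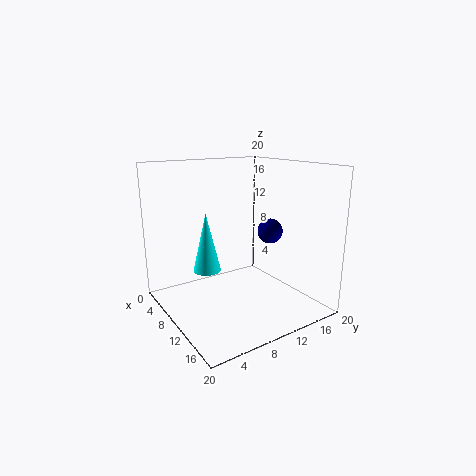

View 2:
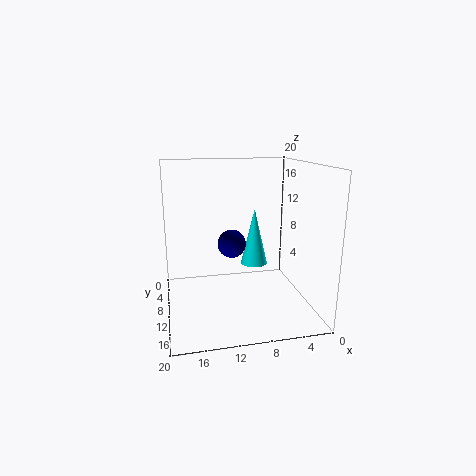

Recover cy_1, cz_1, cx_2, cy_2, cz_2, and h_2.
cy_1 = 14.25
cz_1 = 10.75
cx_2 = 6.75
cy_2 = 6.75
cz_2 = 4.75
h_2 = 8.5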